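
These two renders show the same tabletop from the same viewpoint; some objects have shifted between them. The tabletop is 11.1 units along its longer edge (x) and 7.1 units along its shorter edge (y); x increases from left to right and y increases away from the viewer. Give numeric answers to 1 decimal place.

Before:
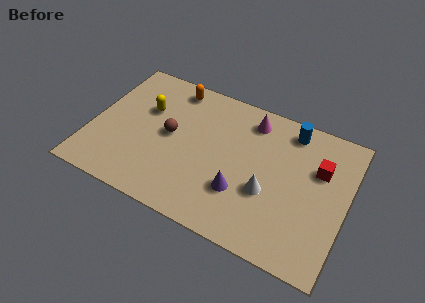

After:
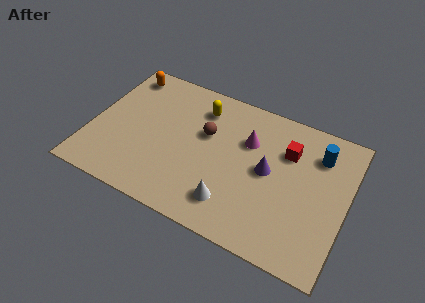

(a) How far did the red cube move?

1.4

The red cube moved from about (9.8, 4.7) to (8.4, 5.0), a distance of √(1.4² + 0.3²) ≈ 1.4.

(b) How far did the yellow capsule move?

2.5

From (2.2, 4.6) to (4.5, 5.6), the yellow capsule covered √(2.3² + 1.0²) ≈ 2.5 units.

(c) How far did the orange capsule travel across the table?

2.2

The orange capsule was near (3.2, 6.2) before and (1.0, 6.1) after, so it travelled √(2.2² + 0.1²) ≈ 2.2 units.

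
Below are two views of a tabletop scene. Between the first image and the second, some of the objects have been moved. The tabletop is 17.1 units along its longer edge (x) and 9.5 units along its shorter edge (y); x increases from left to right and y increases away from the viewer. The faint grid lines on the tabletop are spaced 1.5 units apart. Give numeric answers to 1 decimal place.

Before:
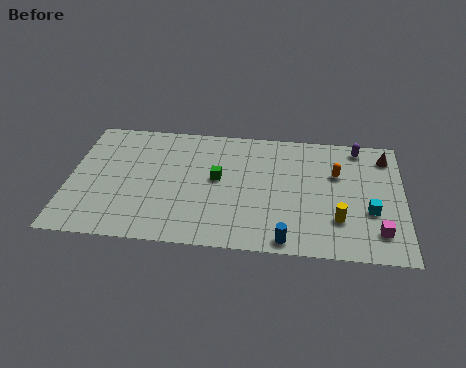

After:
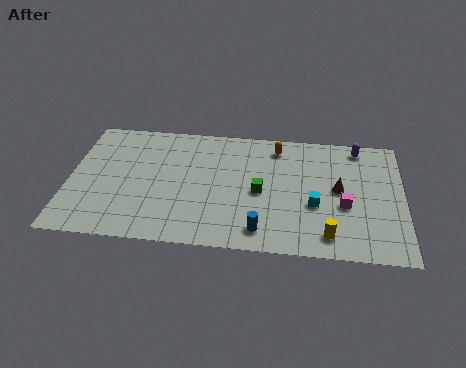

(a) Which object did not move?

the purple capsule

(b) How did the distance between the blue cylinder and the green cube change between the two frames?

-2.7

Before: roughly 5.6 units apart; after: 2.9. That's 2.7 units closer together.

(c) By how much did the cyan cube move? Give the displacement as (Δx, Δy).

(-2.8, 0.2)

The cyan cube was at about (15.4, 3.5) and moved to about (12.6, 3.7).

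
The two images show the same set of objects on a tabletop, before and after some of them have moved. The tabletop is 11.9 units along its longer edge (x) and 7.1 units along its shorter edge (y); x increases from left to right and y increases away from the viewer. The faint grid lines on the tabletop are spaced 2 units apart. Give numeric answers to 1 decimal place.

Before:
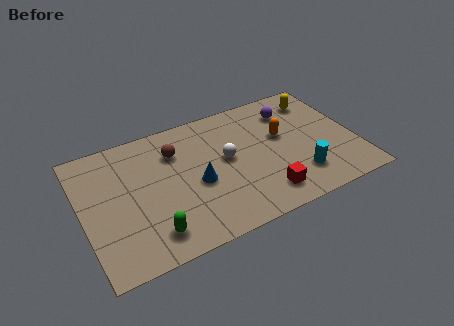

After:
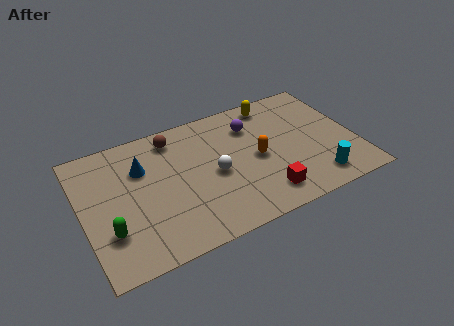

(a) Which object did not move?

the red cube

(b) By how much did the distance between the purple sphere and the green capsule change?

-0.6

The distance was about 7.9 in the first image and 7.3 in the second, so they moved 0.6 units closer together.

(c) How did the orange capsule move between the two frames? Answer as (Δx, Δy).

(-1.2, -0.8)

The orange capsule started near (8.8, 4.2) and ended near (7.6, 3.4).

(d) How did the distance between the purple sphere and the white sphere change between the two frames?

-0.7

They were about 3.5 units apart before and 2.8 after — 0.7 units closer together.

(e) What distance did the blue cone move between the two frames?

2.8

The blue cone moved from about (4.9, 3.1) to (2.7, 4.9), a distance of √(2.2² + 1.8²) ≈ 2.8.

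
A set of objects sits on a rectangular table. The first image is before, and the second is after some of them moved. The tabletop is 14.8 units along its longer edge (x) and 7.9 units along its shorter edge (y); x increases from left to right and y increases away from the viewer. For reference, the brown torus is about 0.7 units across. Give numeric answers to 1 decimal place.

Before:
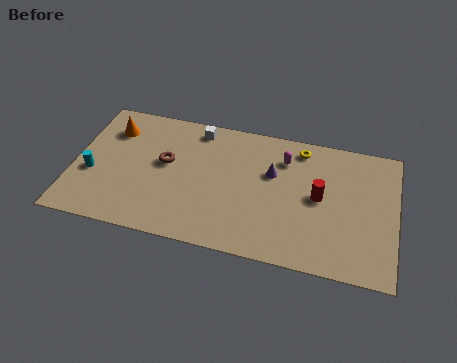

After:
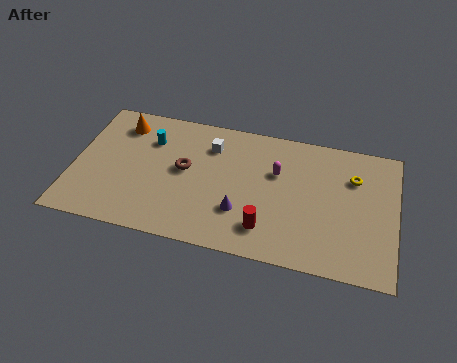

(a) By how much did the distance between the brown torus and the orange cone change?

+0.7

Before: roughly 3.0 units apart; after: 3.7. That's 0.7 units further apart.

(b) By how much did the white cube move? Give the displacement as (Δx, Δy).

(0.7, -0.9)

The white cube started near (5.5, 6.9) and ended near (6.2, 6.0).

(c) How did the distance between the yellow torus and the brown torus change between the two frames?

+1.3

The distance was about 6.5 in the first image and 7.8 in the second, so they moved 1.3 units further apart.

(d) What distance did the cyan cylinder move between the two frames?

3.6

From (0.9, 3.1) to (3.4, 5.7), the cyan cylinder covered √(2.5² + 2.6²) ≈ 3.6 units.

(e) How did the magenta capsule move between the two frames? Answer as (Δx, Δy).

(-0.3, -0.9)

The magenta capsule was at about (9.6, 6.0) and moved to about (9.3, 5.1).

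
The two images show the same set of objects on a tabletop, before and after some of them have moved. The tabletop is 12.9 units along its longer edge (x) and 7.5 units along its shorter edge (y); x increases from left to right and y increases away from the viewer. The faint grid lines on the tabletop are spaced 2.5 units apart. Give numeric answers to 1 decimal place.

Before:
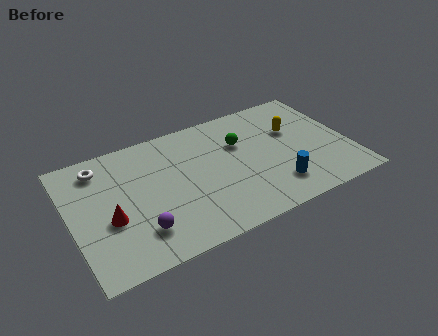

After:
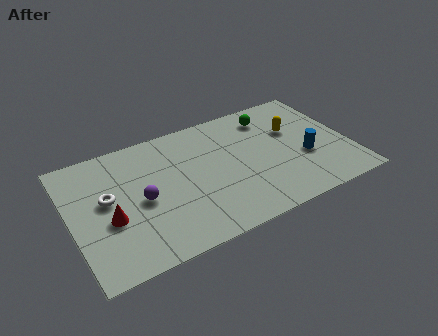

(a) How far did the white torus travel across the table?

2.0

The white torus moved from about (1.6, 6.2) to (1.7, 4.2), a distance of √(0.1² + 2.0²) ≈ 2.0.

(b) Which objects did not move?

the red cone and the yellow capsule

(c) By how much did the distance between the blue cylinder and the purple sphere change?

+1.3

They were about 6.3 units apart before and 7.6 after — 1.3 units further apart.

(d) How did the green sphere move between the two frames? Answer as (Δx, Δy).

(1.6, 1.1)

From the two frames, the green sphere sits at roughly (8.0, 5.0) before and (9.6, 6.1) after.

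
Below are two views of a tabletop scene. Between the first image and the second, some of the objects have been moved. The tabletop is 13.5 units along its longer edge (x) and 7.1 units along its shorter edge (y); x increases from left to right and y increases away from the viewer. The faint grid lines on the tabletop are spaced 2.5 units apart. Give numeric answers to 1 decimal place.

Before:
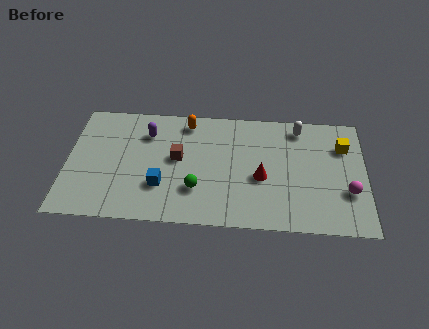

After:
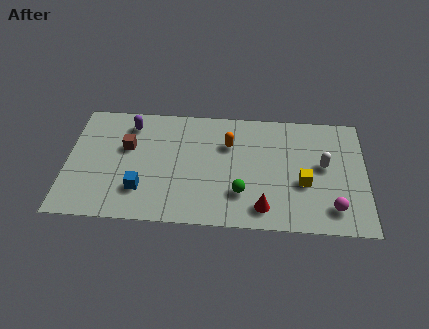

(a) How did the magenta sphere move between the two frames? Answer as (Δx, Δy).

(-0.7, -1.0)

From the two frames, the magenta sphere sits at roughly (12.7, 2.4) before and (12.0, 1.4) after.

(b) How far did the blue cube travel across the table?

0.9

From (4.3, 2.2) to (3.4, 1.9), the blue cube covered √(0.9² + 0.3²) ≈ 0.9 units.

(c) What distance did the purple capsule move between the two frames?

0.9

From (3.6, 5.3) to (2.8, 5.8), the purple capsule covered √(0.8² + 0.5²) ≈ 0.9 units.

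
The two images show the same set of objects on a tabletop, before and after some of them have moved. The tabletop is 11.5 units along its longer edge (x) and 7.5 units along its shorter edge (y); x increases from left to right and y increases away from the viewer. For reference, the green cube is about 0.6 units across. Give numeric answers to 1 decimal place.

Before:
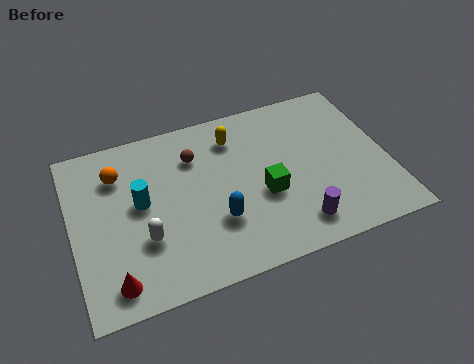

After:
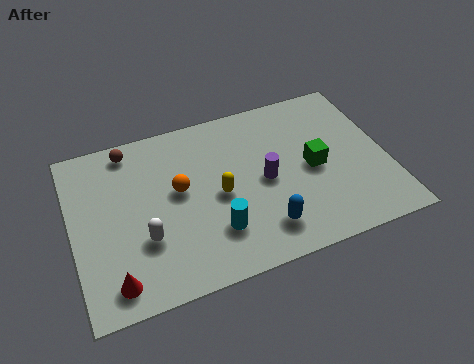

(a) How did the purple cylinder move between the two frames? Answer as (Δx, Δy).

(-0.9, 2.3)

The purple cylinder started near (7.9, 1.3) and ended near (7.0, 3.6).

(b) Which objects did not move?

the red cone and the white capsule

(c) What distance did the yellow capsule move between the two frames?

2.5

The yellow capsule moved from about (6.1, 5.9) to (5.3, 3.5), a distance of √(0.8² + 2.4²) ≈ 2.5.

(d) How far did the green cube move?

2.0

The green cube moved from about (6.9, 3.0) to (8.8, 3.6), a distance of √(1.9² + 0.6²) ≈ 2.0.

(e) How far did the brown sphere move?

2.5

The brown sphere moved from about (4.6, 5.5) to (2.3, 6.6), a distance of √(2.3² + 1.1²) ≈ 2.5.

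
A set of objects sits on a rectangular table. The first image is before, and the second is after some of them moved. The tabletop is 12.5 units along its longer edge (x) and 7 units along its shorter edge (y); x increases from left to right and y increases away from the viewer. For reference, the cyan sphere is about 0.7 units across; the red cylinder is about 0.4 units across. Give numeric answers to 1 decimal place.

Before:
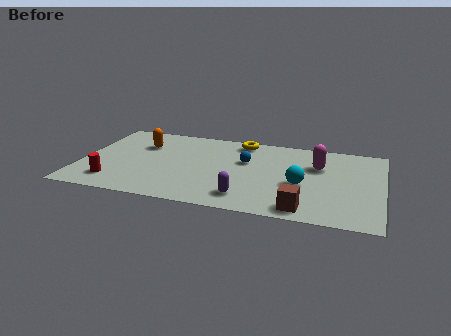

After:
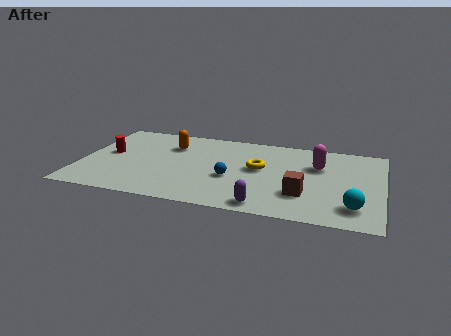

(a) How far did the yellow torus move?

2.4

The yellow torus was near (6.5, 6.1) before and (7.4, 3.9) after, so it travelled √(0.9² + 2.2²) ≈ 2.4 units.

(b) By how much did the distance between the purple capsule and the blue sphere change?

-0.6

They were about 3.1 units apart before and 2.5 after — 0.6 units closer together.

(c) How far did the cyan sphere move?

2.6

The cyan sphere was near (9.2, 2.9) before and (11.4, 1.5) after, so it travelled √(2.2² + 1.4²) ≈ 2.6 units.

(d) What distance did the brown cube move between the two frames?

1.2

The brown cube was near (9.4, 0.9) before and (9.3, 2.1) after, so it travelled √(0.1² + 1.2²) ≈ 1.2 units.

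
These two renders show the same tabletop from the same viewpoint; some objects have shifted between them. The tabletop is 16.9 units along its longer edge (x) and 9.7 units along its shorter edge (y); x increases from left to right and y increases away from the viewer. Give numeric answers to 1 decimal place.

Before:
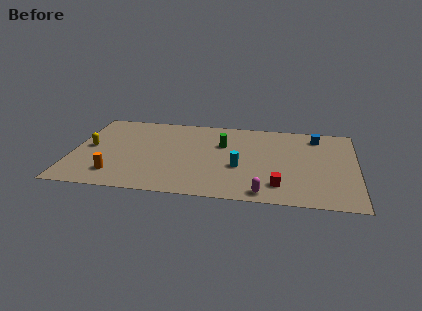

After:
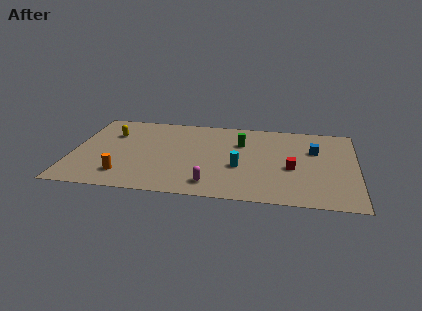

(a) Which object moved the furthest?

the magenta capsule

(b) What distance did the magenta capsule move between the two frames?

3.2

From (11.5, 1.0) to (8.4, 1.6), the magenta capsule covered √(3.1² + 0.6²) ≈ 3.2 units.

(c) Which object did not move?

the cyan cylinder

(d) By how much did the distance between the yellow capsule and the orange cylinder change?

+1.5

The distance was about 3.4 in the first image and 4.9 in the second, so they moved 1.5 units further apart.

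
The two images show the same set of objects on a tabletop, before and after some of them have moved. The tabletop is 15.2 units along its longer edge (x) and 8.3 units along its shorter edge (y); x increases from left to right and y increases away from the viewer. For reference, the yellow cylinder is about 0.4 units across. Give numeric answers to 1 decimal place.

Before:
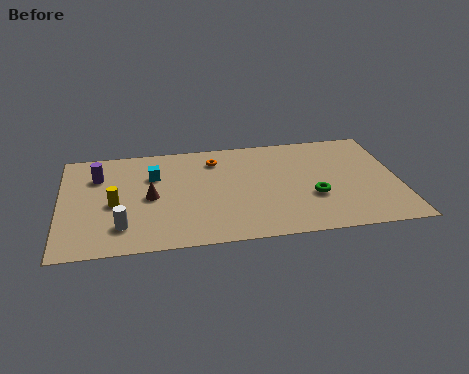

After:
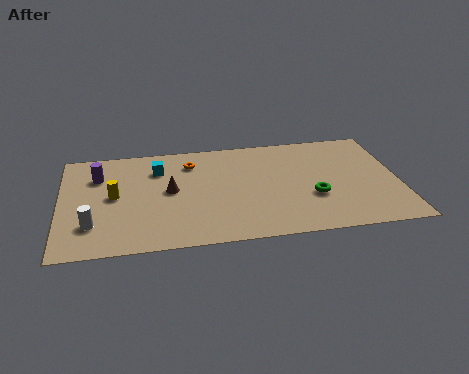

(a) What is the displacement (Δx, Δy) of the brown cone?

(0.9, 0.4)

The brown cone was at about (4.0, 4.0) and moved to about (4.9, 4.4).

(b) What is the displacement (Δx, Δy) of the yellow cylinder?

(0.0, 0.6)

From the two frames, the yellow cylinder sits at roughly (2.4, 3.7) before and (2.4, 4.3) after.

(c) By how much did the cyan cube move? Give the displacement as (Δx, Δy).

(0.2, 0.5)

The cyan cube started near (4.2, 5.7) and ended near (4.4, 6.2).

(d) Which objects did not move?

the green torus and the purple cylinder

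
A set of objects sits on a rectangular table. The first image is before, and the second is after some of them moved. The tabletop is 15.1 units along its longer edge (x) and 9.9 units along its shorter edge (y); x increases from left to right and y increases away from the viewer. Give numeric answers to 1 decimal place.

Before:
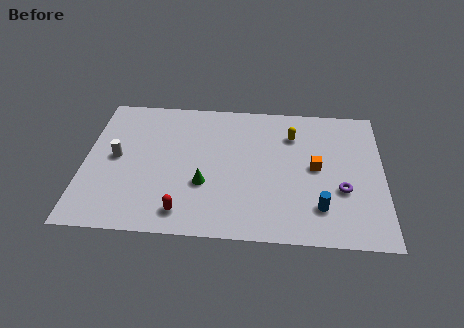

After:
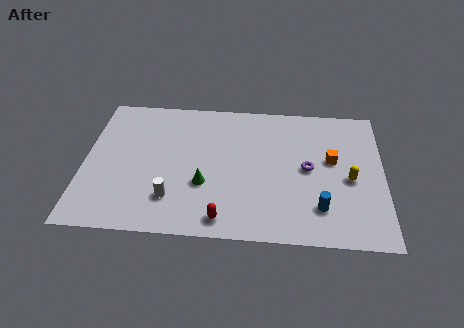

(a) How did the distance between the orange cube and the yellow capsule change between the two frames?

-1.0

They were about 2.6 units apart before and 1.6 after — 1.0 units closer together.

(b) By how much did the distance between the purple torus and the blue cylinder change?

+1.1

They were about 1.7 units apart before and 2.8 after — 1.1 units further apart.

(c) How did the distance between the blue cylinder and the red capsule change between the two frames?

-1.9

The distance was about 6.8 in the first image and 4.9 in the second, so they moved 1.9 units closer together.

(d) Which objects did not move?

the blue cylinder and the green cone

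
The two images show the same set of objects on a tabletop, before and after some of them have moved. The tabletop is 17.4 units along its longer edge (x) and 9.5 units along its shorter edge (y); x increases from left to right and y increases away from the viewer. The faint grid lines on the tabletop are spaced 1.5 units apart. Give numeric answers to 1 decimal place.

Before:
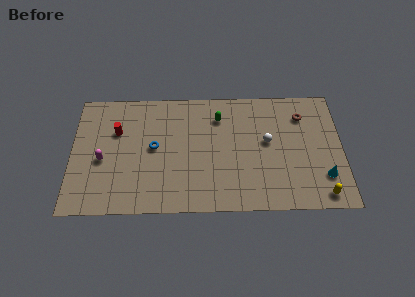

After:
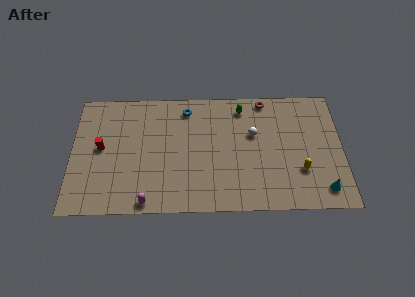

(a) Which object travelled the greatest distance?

the magenta capsule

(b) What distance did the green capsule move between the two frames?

1.7

From (9.5, 7.3) to (11.0, 8.0), the green capsule covered √(1.5² + 0.7²) ≈ 1.7 units.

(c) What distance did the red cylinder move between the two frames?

1.6

From (2.9, 6.3) to (1.9, 5.0), the red cylinder covered √(1.0² + 1.3²) ≈ 1.6 units.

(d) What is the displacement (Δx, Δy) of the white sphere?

(-0.9, 0.6)

From the two frames, the white sphere sits at roughly (12.6, 5.3) before and (11.7, 5.9) after.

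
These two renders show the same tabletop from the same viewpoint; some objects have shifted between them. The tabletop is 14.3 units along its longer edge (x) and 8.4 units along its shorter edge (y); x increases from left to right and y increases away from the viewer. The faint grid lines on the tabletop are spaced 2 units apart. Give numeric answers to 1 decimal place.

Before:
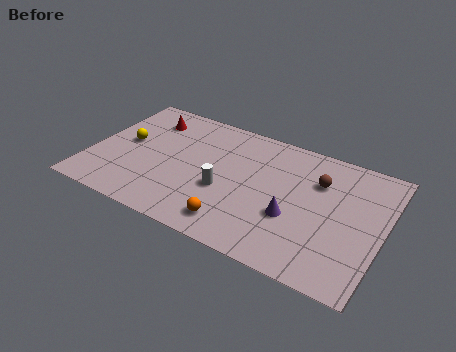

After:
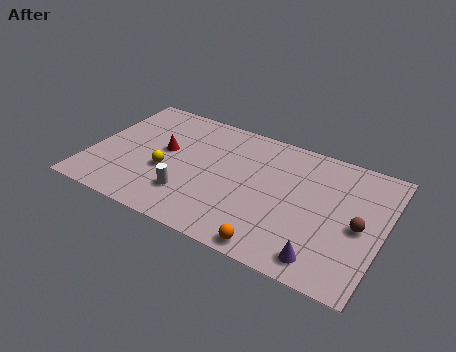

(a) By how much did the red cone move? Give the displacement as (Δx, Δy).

(1.1, -1.9)

From the two frames, the red cone sits at roughly (2.4, 6.6) before and (3.5, 4.7) after.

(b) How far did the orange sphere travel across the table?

2.1

The orange sphere moved from about (7.5, 1.4) to (9.5, 0.8), a distance of √(2.0² + 0.6²) ≈ 2.1.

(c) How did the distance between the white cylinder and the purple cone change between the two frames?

+3.4

The distance was about 3.4 in the first image and 6.8 in the second, so they moved 3.4 units further apart.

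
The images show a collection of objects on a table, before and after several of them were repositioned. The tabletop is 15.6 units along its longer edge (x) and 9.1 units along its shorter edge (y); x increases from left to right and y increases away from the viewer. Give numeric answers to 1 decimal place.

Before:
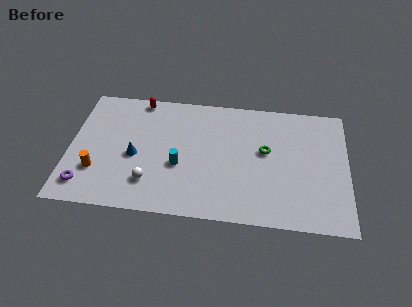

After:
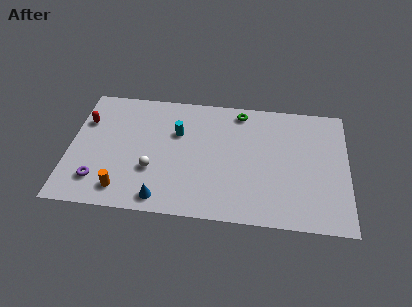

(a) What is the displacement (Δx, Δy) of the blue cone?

(1.6, -2.9)

The blue cone was at about (3.7, 4.0) and moved to about (5.3, 1.1).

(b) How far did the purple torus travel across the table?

0.8

The purple torus moved from about (1.0, 1.6) to (1.7, 2.0), a distance of √(0.7² + 0.4²) ≈ 0.8.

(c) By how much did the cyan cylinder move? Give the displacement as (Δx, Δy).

(-0.2, 2.4)

From the two frames, the cyan cylinder sits at roughly (6.2, 3.6) before and (6.0, 6.0) after.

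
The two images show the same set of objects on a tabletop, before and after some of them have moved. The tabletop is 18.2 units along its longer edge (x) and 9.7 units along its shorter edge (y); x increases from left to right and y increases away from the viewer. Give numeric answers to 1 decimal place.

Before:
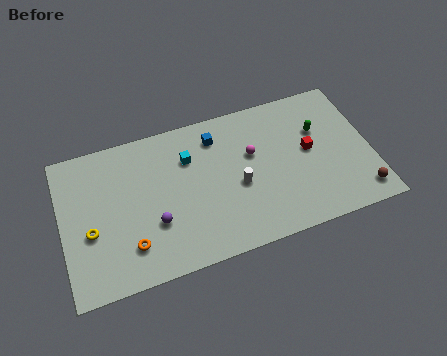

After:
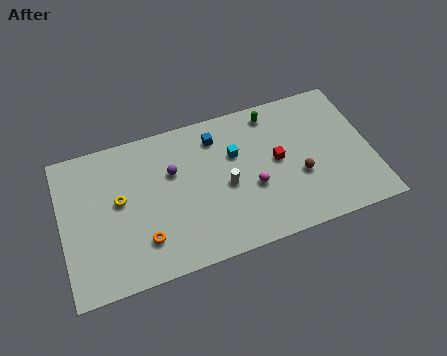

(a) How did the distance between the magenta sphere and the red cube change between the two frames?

-1.3

They were about 3.4 units apart before and 2.1 after — 1.3 units closer together.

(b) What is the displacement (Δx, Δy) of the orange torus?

(0.8, 0.1)

The orange torus was at about (3.8, 2.3) and moved to about (4.6, 2.4).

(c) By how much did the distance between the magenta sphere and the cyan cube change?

-1.2

The distance was about 3.8 in the first image and 2.6 in the second, so they moved 1.2 units closer together.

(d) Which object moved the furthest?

the brown sphere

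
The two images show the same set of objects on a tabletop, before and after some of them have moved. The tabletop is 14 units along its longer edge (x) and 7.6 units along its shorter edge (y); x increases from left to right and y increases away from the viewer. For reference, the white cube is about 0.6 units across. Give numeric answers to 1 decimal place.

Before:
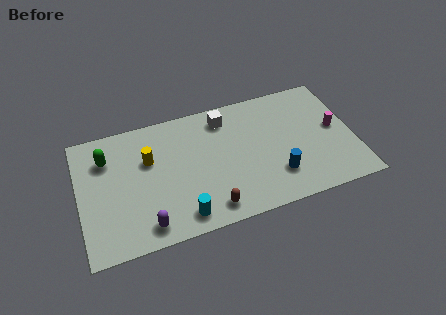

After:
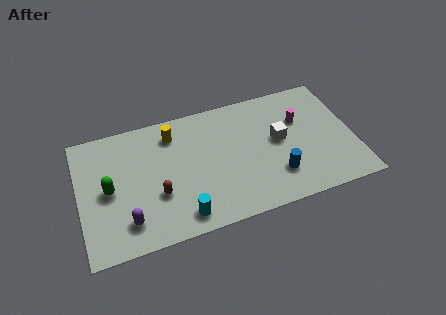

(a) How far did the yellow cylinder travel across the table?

1.8

The yellow cylinder was near (3.6, 4.9) before and (4.9, 6.1) after, so it travelled √(1.3² + 1.2²) ≈ 1.8 units.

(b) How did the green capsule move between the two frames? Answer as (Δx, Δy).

(0.0, -1.9)

The green capsule was at about (1.5, 5.6) and moved to about (1.5, 3.7).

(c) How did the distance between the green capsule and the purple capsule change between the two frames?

-2.6

Before: roughly 4.8 units apart; after: 2.2. That's 2.6 units closer together.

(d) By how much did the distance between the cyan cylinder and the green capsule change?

-1.3

They were about 5.7 units apart before and 4.4 after — 1.3 units closer together.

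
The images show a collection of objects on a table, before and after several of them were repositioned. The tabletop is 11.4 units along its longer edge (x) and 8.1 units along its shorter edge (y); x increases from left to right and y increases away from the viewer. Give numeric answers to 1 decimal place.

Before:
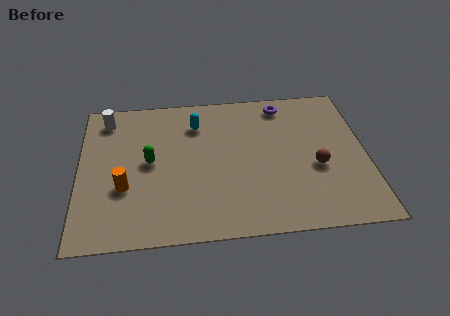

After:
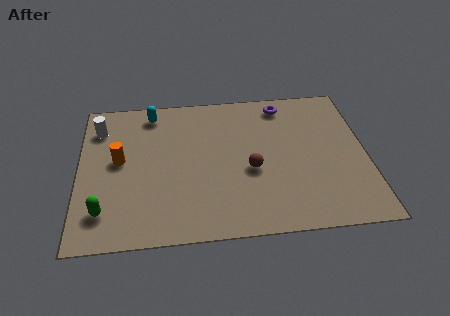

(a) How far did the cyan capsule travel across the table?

2.0

The cyan capsule moved from about (4.7, 6.2) to (2.9, 7.0), a distance of √(1.8² + 0.8²) ≈ 2.0.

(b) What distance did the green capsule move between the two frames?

3.1

The green capsule moved from about (2.8, 4.2) to (1.0, 1.7), a distance of √(1.8² + 2.5²) ≈ 3.1.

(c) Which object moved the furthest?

the green capsule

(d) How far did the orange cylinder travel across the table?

1.5

The orange cylinder was near (1.8, 2.9) before and (1.6, 4.4) after, so it travelled √(0.2² + 1.5²) ≈ 1.5 units.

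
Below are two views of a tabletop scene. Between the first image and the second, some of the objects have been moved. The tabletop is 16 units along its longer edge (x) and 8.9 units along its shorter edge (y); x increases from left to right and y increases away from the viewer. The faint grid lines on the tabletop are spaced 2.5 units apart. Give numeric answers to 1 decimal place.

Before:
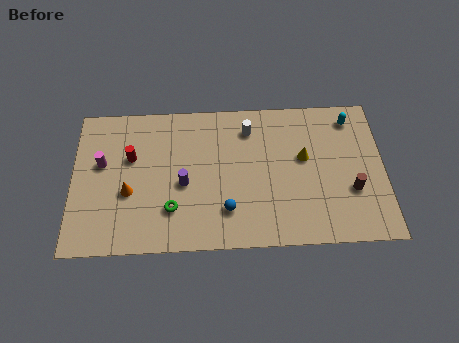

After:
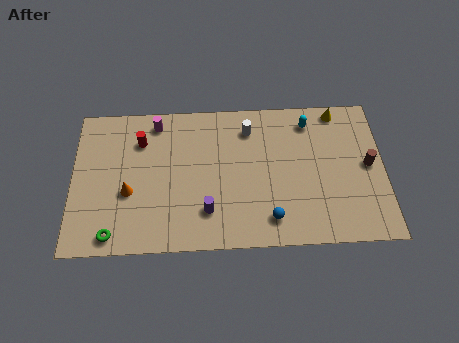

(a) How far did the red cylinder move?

1.1

From (3.0, 5.6) to (3.5, 6.6), the red cylinder covered √(0.5² + 1.0²) ≈ 1.1 units.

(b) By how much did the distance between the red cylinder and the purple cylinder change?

+2.4

The distance was about 3.2 in the first image and 5.6 in the second, so they moved 2.4 units further apart.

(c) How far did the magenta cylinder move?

3.7

From (1.5, 5.3) to (4.3, 7.7), the magenta cylinder covered √(2.8² + 2.4²) ≈ 3.7 units.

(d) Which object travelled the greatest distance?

the magenta cylinder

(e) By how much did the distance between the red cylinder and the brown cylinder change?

+0.3

They were about 11.6 units apart before and 11.9 after — 0.3 units further apart.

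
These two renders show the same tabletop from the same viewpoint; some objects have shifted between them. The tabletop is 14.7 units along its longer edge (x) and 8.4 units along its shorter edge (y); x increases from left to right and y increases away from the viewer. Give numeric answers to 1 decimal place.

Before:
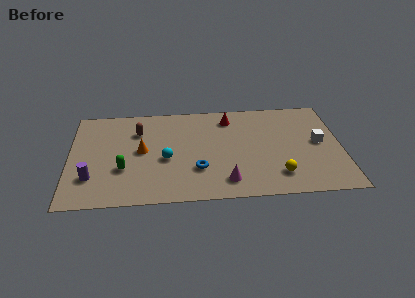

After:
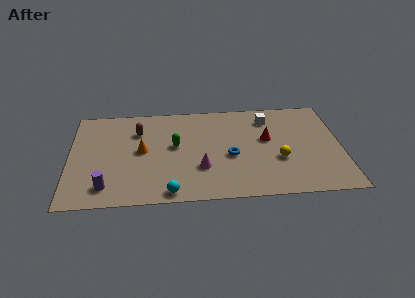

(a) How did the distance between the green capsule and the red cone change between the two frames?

-2.0

They were about 7.0 units apart before and 5.0 after — 2.0 units closer together.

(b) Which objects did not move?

the brown capsule and the orange cone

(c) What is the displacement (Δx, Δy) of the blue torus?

(1.8, 1.0)

From the two frames, the blue torus sits at roughly (6.9, 2.6) before and (8.7, 3.6) after.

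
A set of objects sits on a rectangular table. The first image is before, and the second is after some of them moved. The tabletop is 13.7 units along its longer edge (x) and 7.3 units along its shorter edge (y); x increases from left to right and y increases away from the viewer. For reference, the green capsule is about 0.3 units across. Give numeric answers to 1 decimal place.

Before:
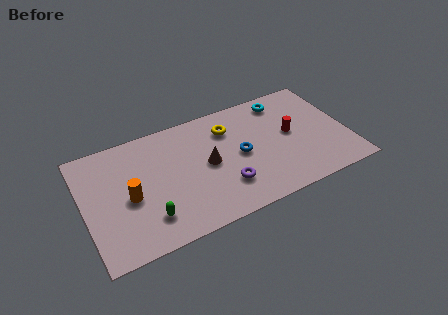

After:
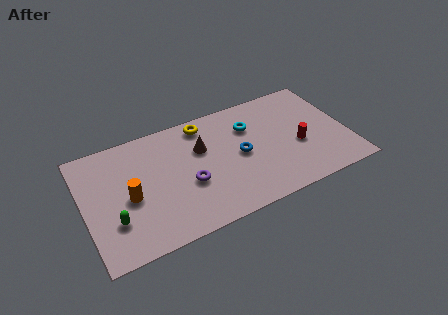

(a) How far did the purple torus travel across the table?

2.0

From (7.1, 2.0) to (5.3, 2.9), the purple torus covered √(1.8² + 0.9²) ≈ 2.0 units.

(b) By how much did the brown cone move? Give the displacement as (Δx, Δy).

(-0.2, 1.1)

The brown cone was at about (6.4, 3.7) and moved to about (6.2, 4.8).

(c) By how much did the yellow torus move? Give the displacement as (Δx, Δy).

(-1.2, 0.8)

The yellow torus started near (7.7, 5.5) and ended near (6.5, 6.3).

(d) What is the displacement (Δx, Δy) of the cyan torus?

(-1.9, -1.0)

From the two frames, the cyan torus sits at roughly (10.7, 6.2) before and (8.8, 5.2) after.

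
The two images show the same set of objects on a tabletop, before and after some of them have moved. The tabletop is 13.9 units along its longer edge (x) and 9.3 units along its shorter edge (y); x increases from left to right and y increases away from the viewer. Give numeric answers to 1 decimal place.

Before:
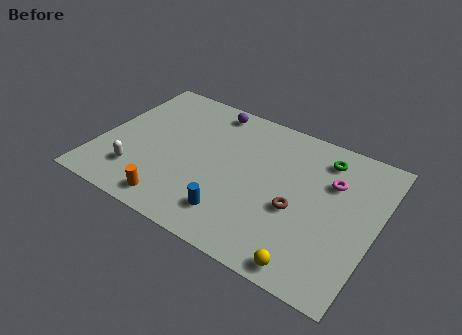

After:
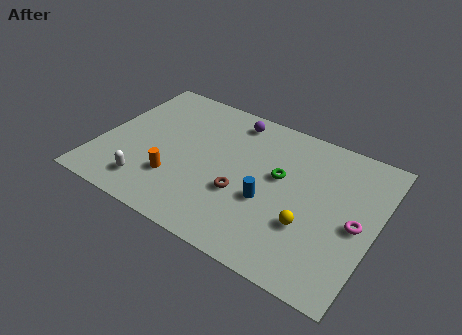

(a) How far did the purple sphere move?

1.2

The purple sphere moved from about (5.0, 8.2) to (6.2, 8.0), a distance of √(1.2² + 0.2²) ≈ 1.2.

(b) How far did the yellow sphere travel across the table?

2.2

The yellow sphere moved from about (11.2, 0.9) to (10.8, 3.1), a distance of √(0.4² + 2.2²) ≈ 2.2.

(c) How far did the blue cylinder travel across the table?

2.3

The blue cylinder moved from about (7.2, 1.9) to (8.7, 3.6), a distance of √(1.5² + 1.7²) ≈ 2.3.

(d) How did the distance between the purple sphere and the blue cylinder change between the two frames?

-1.6

They were about 6.7 units apart before and 5.1 after — 1.6 units closer together.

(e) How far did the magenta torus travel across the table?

2.5

From (11.5, 6.3) to (13.0, 4.3), the magenta torus covered √(1.5² + 2.0²) ≈ 2.5 units.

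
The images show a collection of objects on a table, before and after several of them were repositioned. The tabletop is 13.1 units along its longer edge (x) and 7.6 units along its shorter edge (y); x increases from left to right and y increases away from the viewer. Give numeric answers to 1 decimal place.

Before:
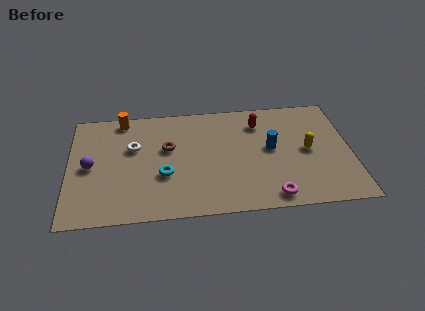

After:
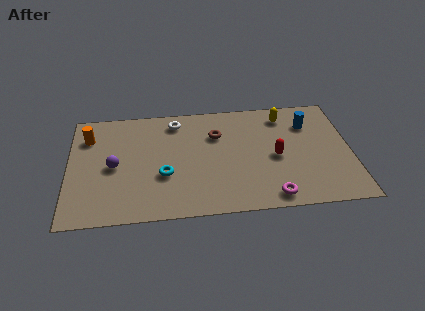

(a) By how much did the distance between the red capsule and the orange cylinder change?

+2.5

They were about 6.5 units apart before and 9.0 after — 2.5 units further apart.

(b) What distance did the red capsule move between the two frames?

2.5

The red capsule moved from about (8.9, 5.9) to (9.6, 3.5), a distance of √(0.7² + 2.4²) ≈ 2.5.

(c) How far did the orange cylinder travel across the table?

1.9

From (2.5, 6.8) to (0.9, 5.7), the orange cylinder covered √(1.6² + 1.1²) ≈ 1.9 units.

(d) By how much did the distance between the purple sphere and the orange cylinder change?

-1.0

They were about 3.4 units apart before and 2.4 after — 1.0 units closer together.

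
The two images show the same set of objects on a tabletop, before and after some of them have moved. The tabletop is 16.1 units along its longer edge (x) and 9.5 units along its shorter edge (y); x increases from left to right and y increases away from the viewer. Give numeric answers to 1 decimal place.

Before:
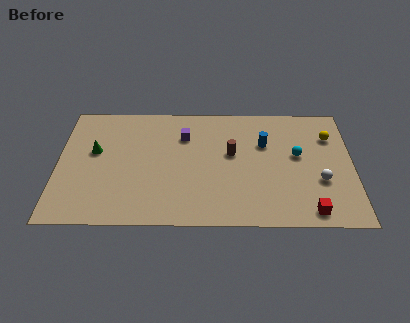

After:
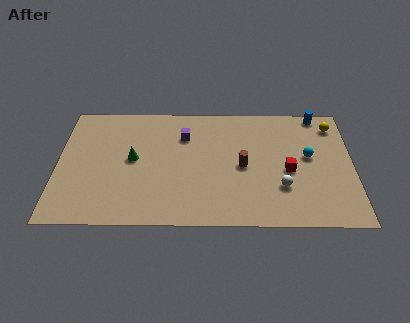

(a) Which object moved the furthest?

the blue cylinder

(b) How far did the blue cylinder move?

3.8

The blue cylinder moved from about (11.3, 6.3) to (14.3, 8.7), a distance of √(3.0² + 2.4²) ≈ 3.8.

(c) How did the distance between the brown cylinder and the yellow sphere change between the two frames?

+0.4

The distance was about 5.6 in the first image and 6.0 in the second, so they moved 0.4 units further apart.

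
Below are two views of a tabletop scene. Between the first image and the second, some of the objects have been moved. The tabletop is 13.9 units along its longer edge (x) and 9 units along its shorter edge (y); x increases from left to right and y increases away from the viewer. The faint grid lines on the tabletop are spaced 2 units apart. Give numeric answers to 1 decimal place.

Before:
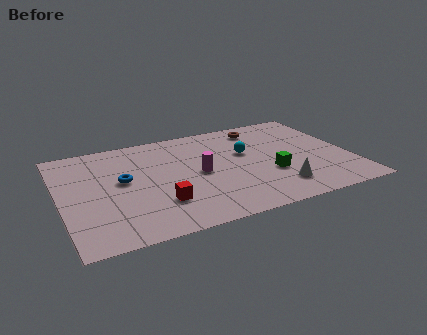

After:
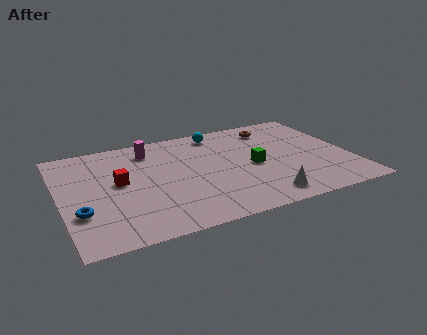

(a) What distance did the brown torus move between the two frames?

0.6

The brown torus was near (10.0, 7.6) before and (10.6, 7.4) after, so it travelled √(0.6² + 0.2²) ≈ 0.6 units.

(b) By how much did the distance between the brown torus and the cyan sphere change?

+0.4

The distance was about 2.3 in the first image and 2.7 in the second, so they moved 0.4 units further apart.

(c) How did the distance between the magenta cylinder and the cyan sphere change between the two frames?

+0.8

They were about 2.6 units apart before and 3.4 after — 0.8 units further apart.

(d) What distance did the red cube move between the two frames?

2.9

From (4.5, 2.5) to (2.8, 4.9), the red cube covered √(1.7² + 2.4²) ≈ 2.9 units.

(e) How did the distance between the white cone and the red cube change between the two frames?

+1.8

They were about 5.6 units apart before and 7.4 after — 1.8 units further apart.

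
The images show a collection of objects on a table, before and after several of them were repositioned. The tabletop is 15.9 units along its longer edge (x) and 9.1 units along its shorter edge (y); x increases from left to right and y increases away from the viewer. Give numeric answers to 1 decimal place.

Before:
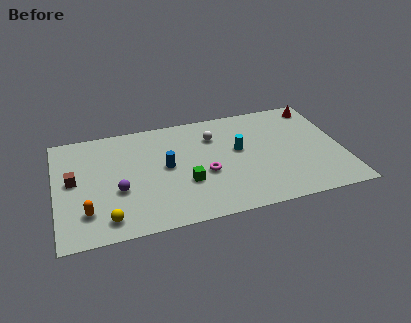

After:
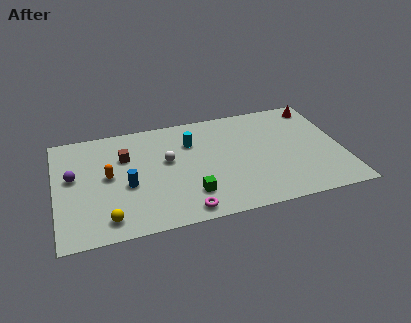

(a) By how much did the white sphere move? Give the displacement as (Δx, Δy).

(-2.7, -1.4)

The white sphere was at about (8.9, 6.7) and moved to about (6.2, 5.3).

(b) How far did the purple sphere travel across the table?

2.9

The purple sphere was near (3.4, 3.5) before and (1.0, 5.2) after, so it travelled √(2.4² + 1.7²) ≈ 2.9 units.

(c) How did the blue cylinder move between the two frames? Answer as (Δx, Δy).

(-2.2, -1.0)

The blue cylinder started near (6.1, 4.8) and ended near (3.9, 3.8).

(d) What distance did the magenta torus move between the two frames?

3.0

The magenta torus moved from about (8.2, 3.7) to (6.9, 1.0), a distance of √(1.3² + 2.7²) ≈ 3.0.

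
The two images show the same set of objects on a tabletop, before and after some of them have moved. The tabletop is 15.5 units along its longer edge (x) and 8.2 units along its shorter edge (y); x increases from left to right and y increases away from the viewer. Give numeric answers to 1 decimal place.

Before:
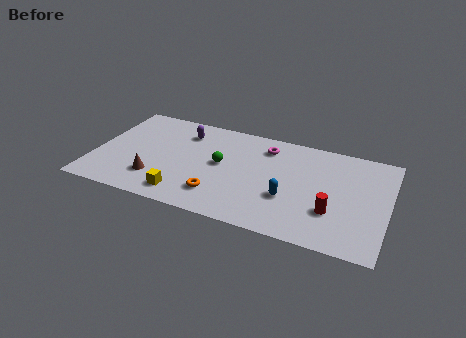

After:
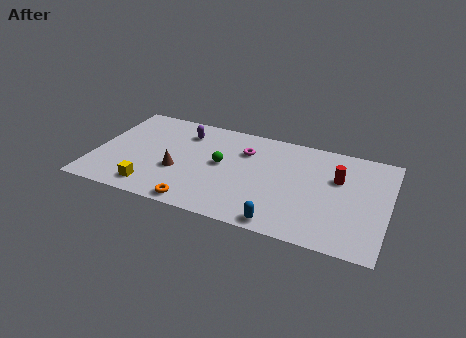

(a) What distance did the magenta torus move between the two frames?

1.3

From (8.9, 6.6) to (7.8, 5.9), the magenta torus covered √(1.1² + 0.7²) ≈ 1.3 units.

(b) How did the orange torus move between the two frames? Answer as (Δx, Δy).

(-1.0, -1.1)

The orange torus was at about (6.8, 1.9) and moved to about (5.8, 0.8).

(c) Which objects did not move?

the green sphere and the purple capsule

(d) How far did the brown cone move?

1.5

From (3.4, 2.1) to (4.5, 3.1), the brown cone covered √(1.1² + 1.0²) ≈ 1.5 units.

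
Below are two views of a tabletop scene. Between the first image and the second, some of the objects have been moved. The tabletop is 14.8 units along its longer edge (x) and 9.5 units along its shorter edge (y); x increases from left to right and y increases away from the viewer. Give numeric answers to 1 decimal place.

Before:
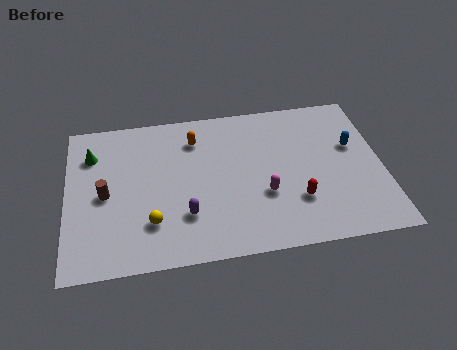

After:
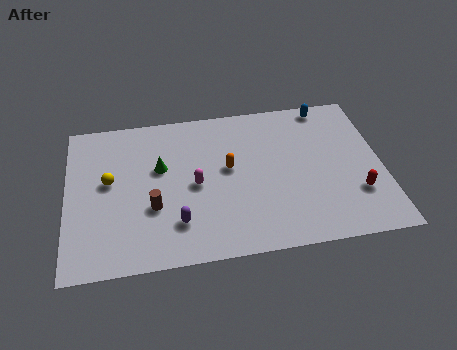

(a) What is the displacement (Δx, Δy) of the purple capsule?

(-0.4, -0.4)

The purple capsule started near (5.5, 2.7) and ended near (5.1, 2.3).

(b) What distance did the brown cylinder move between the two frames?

2.5

From (1.8, 4.5) to (4.0, 3.4), the brown cylinder covered √(2.2² + 1.1²) ≈ 2.5 units.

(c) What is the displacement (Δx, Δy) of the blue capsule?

(-1.1, 2.8)

The blue capsule was at about (13.5, 5.8) and moved to about (12.4, 8.6).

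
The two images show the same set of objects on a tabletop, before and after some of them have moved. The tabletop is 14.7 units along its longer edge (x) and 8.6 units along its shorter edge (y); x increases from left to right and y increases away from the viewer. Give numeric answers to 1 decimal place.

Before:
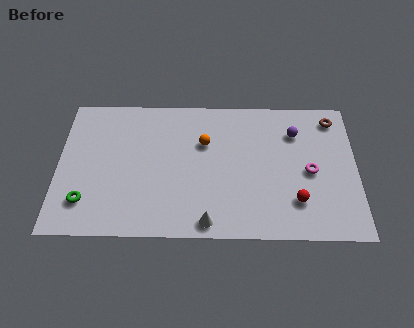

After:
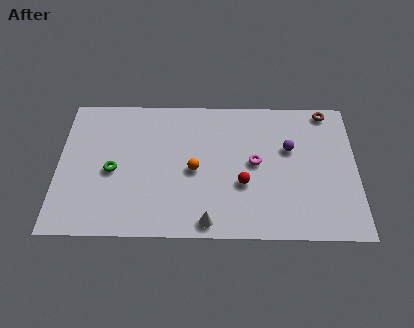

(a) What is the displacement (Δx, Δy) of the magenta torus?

(-2.7, 0.5)

The magenta torus was at about (12.4, 4.0) and moved to about (9.7, 4.5).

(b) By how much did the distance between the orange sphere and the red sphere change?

-3.2

Before: roughly 5.7 units apart; after: 2.5. That's 3.2 units closer together.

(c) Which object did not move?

the white cone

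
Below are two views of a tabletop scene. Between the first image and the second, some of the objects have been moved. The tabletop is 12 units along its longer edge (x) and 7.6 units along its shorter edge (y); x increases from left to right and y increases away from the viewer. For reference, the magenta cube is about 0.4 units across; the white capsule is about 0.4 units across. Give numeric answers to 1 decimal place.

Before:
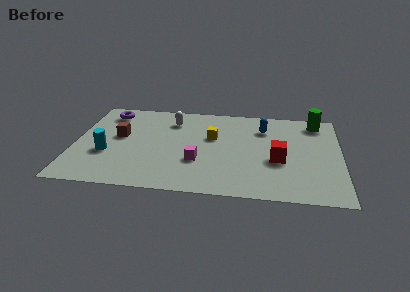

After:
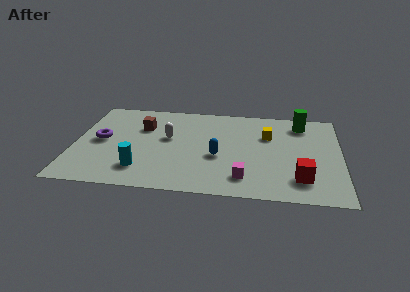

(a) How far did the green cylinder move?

0.7

The green cylinder moved from about (10.9, 6.5) to (10.2, 6.3), a distance of √(0.7² + 0.2²) ≈ 0.7.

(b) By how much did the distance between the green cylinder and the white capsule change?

-0.3

The distance was about 6.6 in the first image and 6.3 in the second, so they moved 0.3 units closer together.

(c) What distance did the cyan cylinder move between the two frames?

1.9

The cyan cylinder moved from about (1.5, 2.8) to (3.1, 1.7), a distance of √(1.6² + 1.1²) ≈ 1.9.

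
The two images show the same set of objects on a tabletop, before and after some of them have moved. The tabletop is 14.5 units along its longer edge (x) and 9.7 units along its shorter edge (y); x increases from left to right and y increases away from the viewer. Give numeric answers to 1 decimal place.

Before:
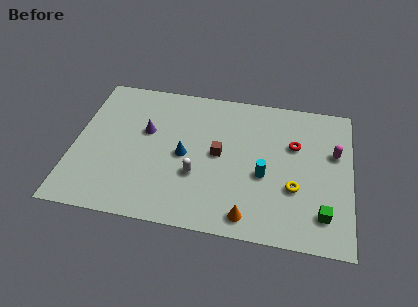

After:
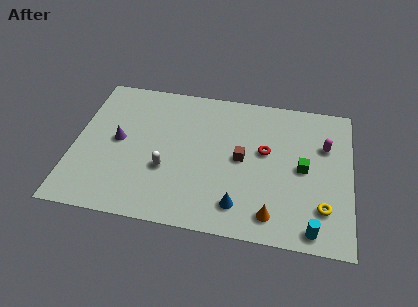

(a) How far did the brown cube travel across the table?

1.2

The brown cube moved from about (7.6, 5.0) to (8.8, 4.9), a distance of √(1.2² + 0.1²) ≈ 1.2.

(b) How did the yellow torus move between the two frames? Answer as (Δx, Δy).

(1.5, -1.0)

From the two frames, the yellow torus sits at roughly (11.6, 3.4) before and (13.1, 2.4) after.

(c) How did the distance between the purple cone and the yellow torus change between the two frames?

+2.8

They were about 8.3 units apart before and 11.1 after — 2.8 units further apart.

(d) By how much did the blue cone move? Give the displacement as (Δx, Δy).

(3.0, -2.8)

From the two frames, the blue cone sits at roughly (5.8, 4.6) before and (8.8, 1.8) after.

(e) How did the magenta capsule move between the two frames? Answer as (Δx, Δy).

(-0.5, 0.4)

From the two frames, the magenta capsule sits at roughly (13.6, 6.1) before and (13.1, 6.5) after.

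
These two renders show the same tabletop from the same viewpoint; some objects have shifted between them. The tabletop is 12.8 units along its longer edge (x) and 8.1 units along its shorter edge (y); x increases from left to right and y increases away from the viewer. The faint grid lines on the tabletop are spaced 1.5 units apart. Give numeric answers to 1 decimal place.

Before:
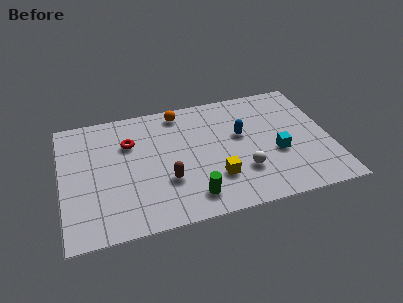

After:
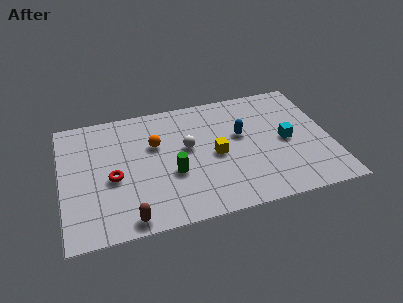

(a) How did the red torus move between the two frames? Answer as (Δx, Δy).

(-0.9, -2.1)

From the two frames, the red torus sits at roughly (3.3, 5.6) before and (2.4, 3.5) after.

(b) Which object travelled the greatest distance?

the white sphere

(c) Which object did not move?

the blue capsule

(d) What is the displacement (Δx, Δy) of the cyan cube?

(0.5, 0.7)

From the two frames, the cyan cube sits at roughly (10.2, 3.2) before and (10.7, 3.9) after.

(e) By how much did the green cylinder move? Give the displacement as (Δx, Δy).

(-0.8, 1.7)

From the two frames, the green cylinder sits at roughly (6.0, 1.4) before and (5.2, 3.1) after.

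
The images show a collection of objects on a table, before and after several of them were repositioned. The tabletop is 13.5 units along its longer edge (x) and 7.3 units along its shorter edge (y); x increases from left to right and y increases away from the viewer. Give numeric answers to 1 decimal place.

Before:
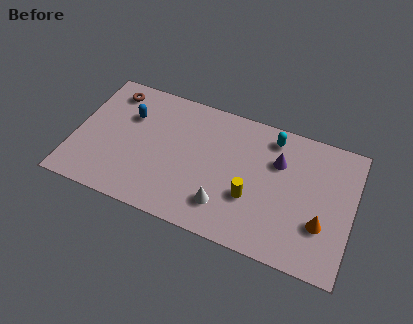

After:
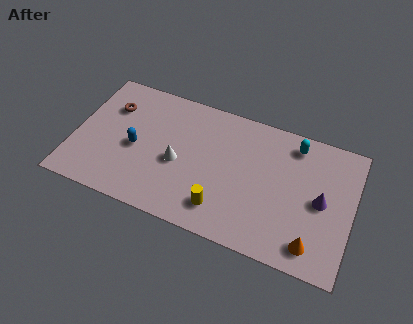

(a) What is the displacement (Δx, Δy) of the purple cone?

(2.2, -1.4)

The purple cone was at about (9.8, 5.0) and moved to about (12.0, 3.6).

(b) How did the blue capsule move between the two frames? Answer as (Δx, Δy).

(0.5, -1.7)

From the two frames, the blue capsule sits at roughly (2.5, 5.0) before and (3.0, 3.3) after.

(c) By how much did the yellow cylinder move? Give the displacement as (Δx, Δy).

(-1.3, -1.1)

From the two frames, the yellow cylinder sits at roughly (8.7, 2.6) before and (7.4, 1.5) after.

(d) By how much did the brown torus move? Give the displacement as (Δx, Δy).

(0.1, -0.9)

From the two frames, the brown torus sits at roughly (1.5, 6.1) before and (1.6, 5.2) after.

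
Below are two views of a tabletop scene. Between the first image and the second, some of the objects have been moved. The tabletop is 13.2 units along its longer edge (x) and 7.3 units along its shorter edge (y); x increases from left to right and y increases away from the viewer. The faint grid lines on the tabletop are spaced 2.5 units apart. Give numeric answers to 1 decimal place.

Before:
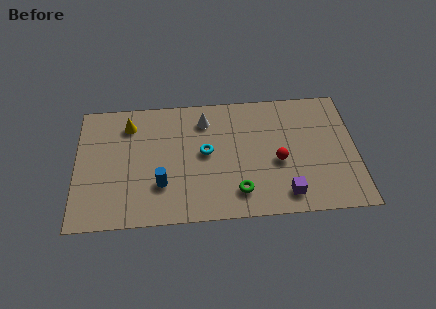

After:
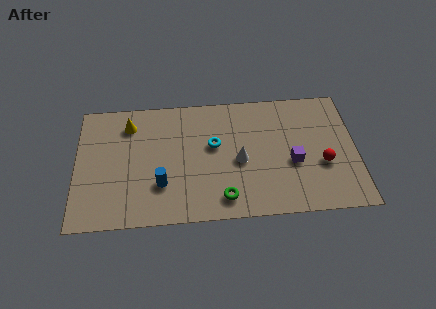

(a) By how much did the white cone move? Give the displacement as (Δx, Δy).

(1.6, -2.5)

From the two frames, the white cone sits at roughly (6.1, 5.8) before and (7.7, 3.3) after.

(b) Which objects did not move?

the blue cylinder and the yellow cone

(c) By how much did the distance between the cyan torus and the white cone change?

-0.3

They were about 1.9 units apart before and 1.6 after — 0.3 units closer together.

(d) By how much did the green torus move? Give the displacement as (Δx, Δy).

(-0.7, -0.3)

The green torus started near (7.6, 1.5) and ended near (6.9, 1.2).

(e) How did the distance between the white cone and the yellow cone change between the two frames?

+2.2

They were about 3.6 units apart before and 5.8 after — 2.2 units further apart.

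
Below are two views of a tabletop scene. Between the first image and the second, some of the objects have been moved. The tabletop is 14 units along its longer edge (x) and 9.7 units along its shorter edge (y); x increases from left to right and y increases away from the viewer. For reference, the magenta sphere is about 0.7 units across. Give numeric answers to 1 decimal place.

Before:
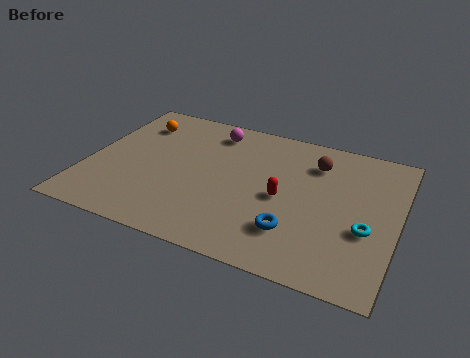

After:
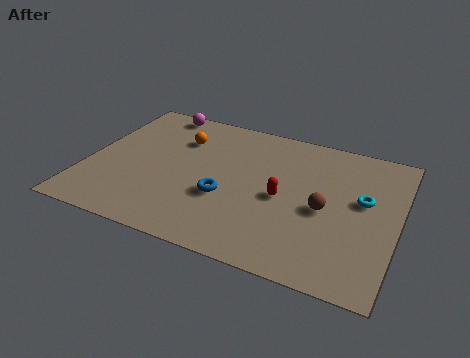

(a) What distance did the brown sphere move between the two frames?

3.1

The brown sphere was near (10.1, 7.4) before and (10.8, 4.4) after, so it travelled √(0.7² + 3.0²) ≈ 3.1 units.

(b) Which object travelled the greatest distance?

the blue torus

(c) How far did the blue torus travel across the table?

3.4

The blue torus was near (9.6, 2.5) before and (6.4, 3.6) after, so it travelled √(3.2² + 1.1²) ≈ 3.4 units.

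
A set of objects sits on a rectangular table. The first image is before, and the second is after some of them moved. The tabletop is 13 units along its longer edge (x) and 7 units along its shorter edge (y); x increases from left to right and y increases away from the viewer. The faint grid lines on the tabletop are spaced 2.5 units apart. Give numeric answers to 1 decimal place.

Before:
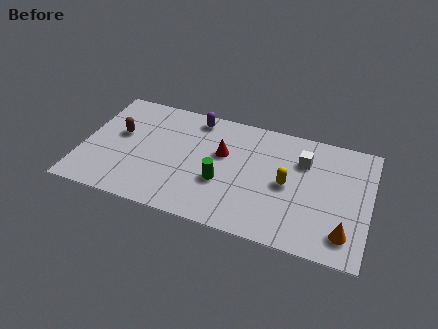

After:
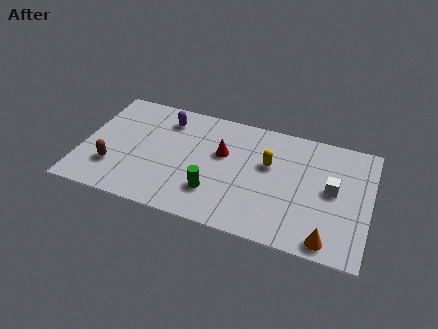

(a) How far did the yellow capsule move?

1.3

The yellow capsule was near (9.3, 3.4) before and (8.4, 4.3) after, so it travelled √(0.9² + 0.9²) ≈ 1.3 units.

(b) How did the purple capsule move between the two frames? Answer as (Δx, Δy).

(-1.3, -0.5)

From the two frames, the purple capsule sits at roughly (4.9, 6.1) before and (3.6, 5.6) after.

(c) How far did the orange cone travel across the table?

0.9

The orange cone was near (12.0, 1.4) before and (11.3, 0.8) after, so it travelled √(0.7² + 0.6²) ≈ 0.9 units.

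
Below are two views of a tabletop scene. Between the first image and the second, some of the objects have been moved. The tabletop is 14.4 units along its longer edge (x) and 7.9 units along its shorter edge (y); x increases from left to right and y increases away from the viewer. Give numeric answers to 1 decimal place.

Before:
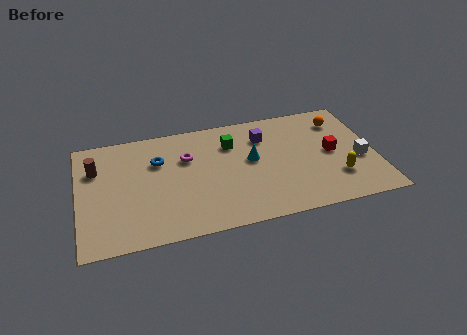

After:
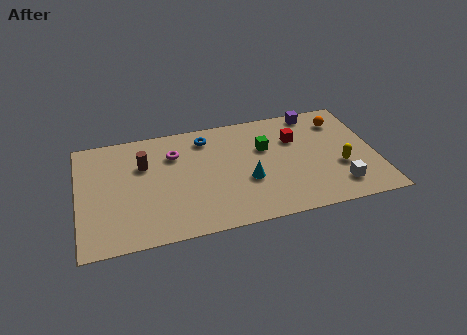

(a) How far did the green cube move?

1.7

The green cube was near (7.5, 5.8) before and (9.1, 5.1) after, so it travelled √(1.6² + 0.7²) ≈ 1.7 units.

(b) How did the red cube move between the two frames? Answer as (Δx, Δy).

(-1.7, 1.4)

From the two frames, the red cube sits at roughly (12.3, 4.0) before and (10.6, 5.4) after.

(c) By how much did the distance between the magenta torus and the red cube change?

-1.2

They were about 7.1 units apart before and 5.9 after — 1.2 units closer together.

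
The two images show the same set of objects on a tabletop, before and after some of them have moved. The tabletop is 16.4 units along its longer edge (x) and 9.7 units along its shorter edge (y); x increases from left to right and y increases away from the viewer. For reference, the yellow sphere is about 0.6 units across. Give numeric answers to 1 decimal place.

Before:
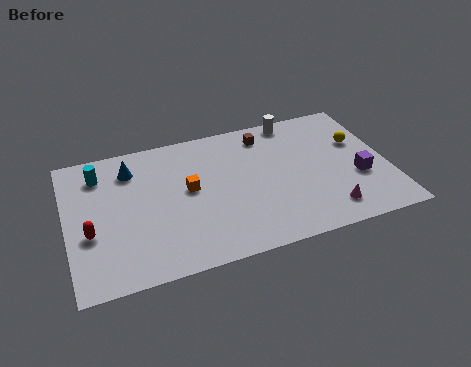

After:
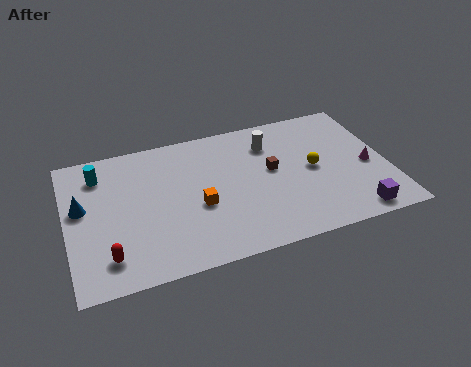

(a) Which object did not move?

the cyan cylinder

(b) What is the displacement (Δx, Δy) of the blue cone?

(-2.6, -2.0)

The blue cone was at about (3.4, 7.6) and moved to about (0.8, 5.6).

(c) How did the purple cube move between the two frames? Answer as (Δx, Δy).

(-0.5, -2.5)

The purple cube started near (14.8, 3.6) and ended near (14.3, 1.1).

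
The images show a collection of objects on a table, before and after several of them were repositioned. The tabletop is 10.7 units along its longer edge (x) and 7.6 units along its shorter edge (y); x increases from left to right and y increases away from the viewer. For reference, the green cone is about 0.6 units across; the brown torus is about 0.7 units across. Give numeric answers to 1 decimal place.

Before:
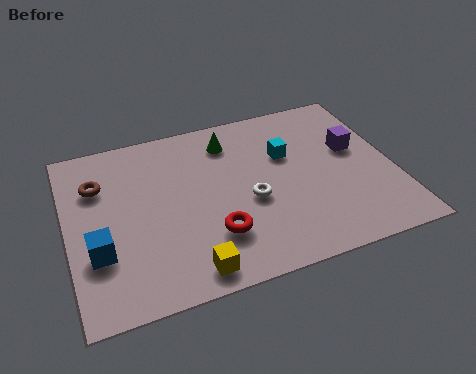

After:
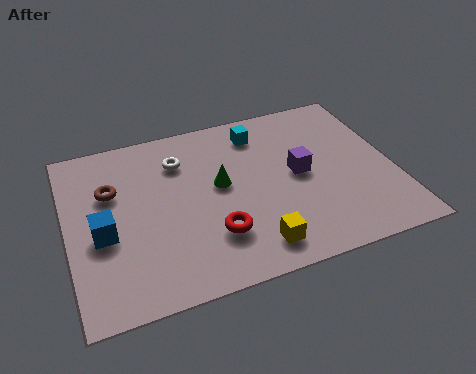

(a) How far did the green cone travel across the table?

2.0

From (5.5, 6.1) to (5.0, 4.2), the green cone covered √(0.5² + 1.9²) ≈ 2.0 units.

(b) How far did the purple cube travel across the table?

2.0

From (9.5, 4.5) to (7.6, 3.9), the purple cube covered √(1.9² + 0.6²) ≈ 2.0 units.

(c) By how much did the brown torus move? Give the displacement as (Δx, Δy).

(0.4, -0.4)

The brown torus was at about (1.1, 5.4) and moved to about (1.5, 5.0).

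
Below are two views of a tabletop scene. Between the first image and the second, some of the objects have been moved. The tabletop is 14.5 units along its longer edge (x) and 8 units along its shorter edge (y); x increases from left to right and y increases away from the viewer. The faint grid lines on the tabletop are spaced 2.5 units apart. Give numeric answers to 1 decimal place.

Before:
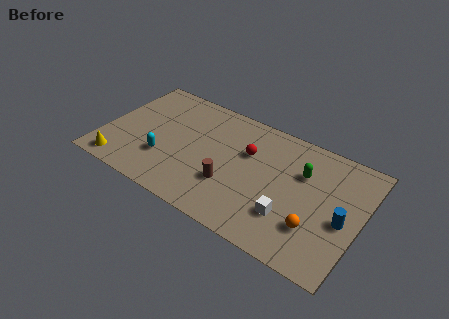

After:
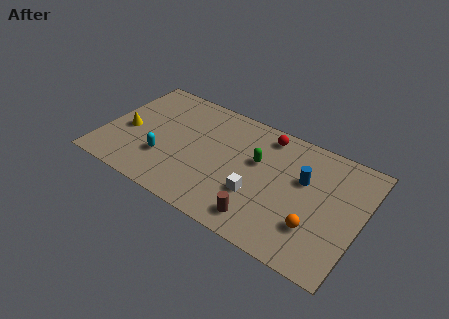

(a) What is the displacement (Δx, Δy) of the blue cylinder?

(-2.4, 1.5)

The blue cylinder was at about (13.6, 3.5) and moved to about (11.2, 5.0).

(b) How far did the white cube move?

1.9

The white cube moved from about (10.8, 2.3) to (8.9, 2.7), a distance of √(1.9² + 0.4²) ≈ 1.9.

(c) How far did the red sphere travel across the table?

1.9

The red sphere moved from about (8.0, 5.2) to (8.8, 6.9), a distance of √(0.8² + 1.7²) ≈ 1.9.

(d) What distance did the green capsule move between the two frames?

2.5

The green capsule was near (11.1, 5.4) before and (8.6, 4.9) after, so it travelled √(2.5² + 0.5²) ≈ 2.5 units.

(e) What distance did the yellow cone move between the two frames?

2.5

The yellow cone was near (1.3, 1.0) before and (1.3, 3.5) after, so it travelled √(0.0² + 2.5²) ≈ 2.5 units.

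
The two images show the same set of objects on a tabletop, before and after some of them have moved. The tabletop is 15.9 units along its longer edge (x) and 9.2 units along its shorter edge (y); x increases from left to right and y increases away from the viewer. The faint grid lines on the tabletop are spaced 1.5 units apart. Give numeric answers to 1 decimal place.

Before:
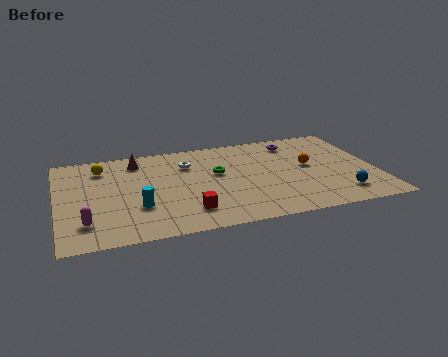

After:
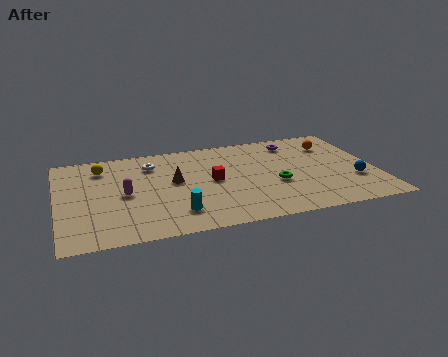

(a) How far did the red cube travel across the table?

3.0

The red cube was near (6.3, 2.0) before and (7.7, 4.7) after, so it travelled √(1.4² + 2.7²) ≈ 3.0 units.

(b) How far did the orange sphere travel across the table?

2.4

The orange sphere was near (12.6, 5.0) before and (14.0, 6.9) after, so it travelled √(1.4² + 1.9²) ≈ 2.4 units.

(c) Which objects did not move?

the purple torus and the yellow sphere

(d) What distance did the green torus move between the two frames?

3.3

The green torus moved from about (8.0, 5.4) to (10.8, 3.6), a distance of √(2.8² + 1.8²) ≈ 3.3.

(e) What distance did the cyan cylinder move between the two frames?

2.1

The cyan cylinder was near (3.9, 3.0) before and (5.7, 2.0) after, so it travelled √(1.8² + 1.0²) ≈ 2.1 units.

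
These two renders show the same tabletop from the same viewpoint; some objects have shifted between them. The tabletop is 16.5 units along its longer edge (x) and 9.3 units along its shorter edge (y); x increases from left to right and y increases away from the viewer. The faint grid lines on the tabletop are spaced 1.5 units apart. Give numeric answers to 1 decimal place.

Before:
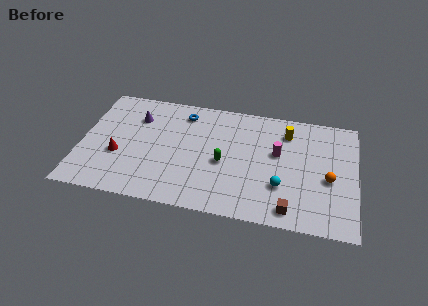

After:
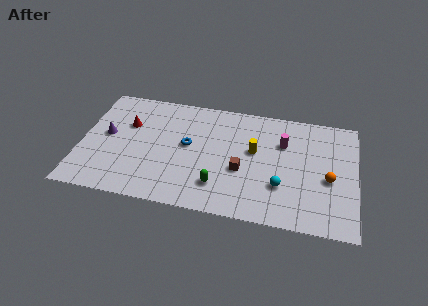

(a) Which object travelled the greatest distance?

the brown cube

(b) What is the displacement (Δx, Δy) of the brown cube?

(-3.0, 2.5)

The brown cube started near (12.7, 1.2) and ended near (9.7, 3.7).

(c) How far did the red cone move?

2.6

The red cone was near (2.3, 3.5) before and (2.7, 6.1) after, so it travelled √(0.4² + 2.6²) ≈ 2.6 units.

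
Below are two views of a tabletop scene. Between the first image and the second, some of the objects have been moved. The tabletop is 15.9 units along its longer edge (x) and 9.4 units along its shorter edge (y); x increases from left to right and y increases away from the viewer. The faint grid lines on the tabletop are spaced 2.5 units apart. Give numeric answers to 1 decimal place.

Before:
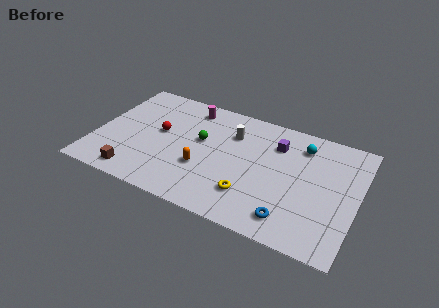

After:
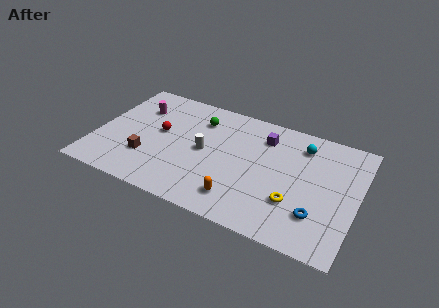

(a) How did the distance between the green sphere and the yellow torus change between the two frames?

+3.0

They were about 4.6 units apart before and 7.6 after — 3.0 units further apart.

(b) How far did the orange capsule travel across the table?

2.8

The orange capsule moved from about (6.7, 3.3) to (9.1, 1.8), a distance of √(2.4² + 1.5²) ≈ 2.8.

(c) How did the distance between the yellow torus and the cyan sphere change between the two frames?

-1.1

The distance was about 5.7 in the first image and 4.6 in the second, so they moved 1.1 units closer together.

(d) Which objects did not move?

the red sphere and the cyan sphere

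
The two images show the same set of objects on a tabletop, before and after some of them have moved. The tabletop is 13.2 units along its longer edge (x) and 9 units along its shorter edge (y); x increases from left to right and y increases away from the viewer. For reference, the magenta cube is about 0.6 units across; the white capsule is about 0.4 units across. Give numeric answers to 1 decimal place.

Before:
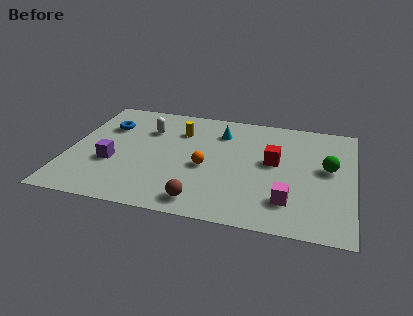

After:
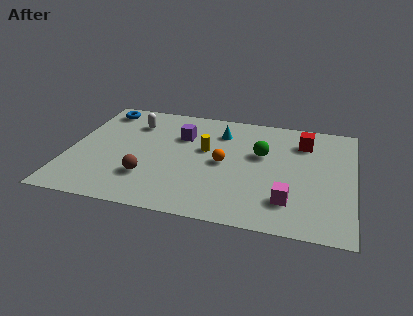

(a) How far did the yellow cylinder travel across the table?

1.8

The yellow cylinder was near (5.0, 6.6) before and (6.3, 5.3) after, so it travelled √(1.3² + 1.3²) ≈ 1.8 units.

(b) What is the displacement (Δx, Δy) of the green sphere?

(-3.1, 0.5)

The green sphere started near (12.0, 5.0) and ended near (8.9, 5.5).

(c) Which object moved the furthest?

the purple cube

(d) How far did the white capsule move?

0.8

The white capsule was near (3.5, 6.4) before and (2.8, 6.8) after, so it travelled √(0.7² + 0.4²) ≈ 0.8 units.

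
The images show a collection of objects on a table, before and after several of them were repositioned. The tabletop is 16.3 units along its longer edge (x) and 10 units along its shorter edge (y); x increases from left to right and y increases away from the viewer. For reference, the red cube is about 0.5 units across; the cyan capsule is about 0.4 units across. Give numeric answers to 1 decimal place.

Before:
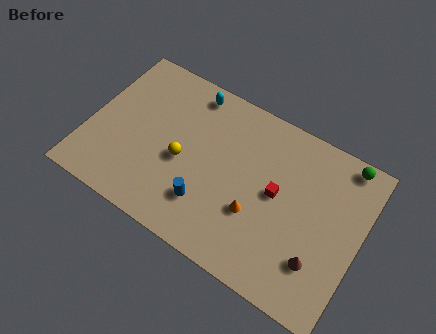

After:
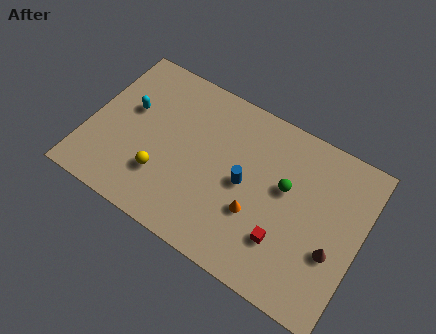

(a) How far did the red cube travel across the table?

2.6

The red cube moved from about (11.3, 5.3) to (12.1, 2.8), a distance of √(0.8² + 2.5²) ≈ 2.6.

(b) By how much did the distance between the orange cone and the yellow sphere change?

+0.9

The distance was about 4.7 in the first image and 5.6 in the second, so they moved 0.9 units further apart.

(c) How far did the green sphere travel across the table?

4.5

The green sphere was near (14.8, 9.1) before and (11.7, 5.9) after, so it travelled √(3.1² + 3.2²) ≈ 4.5 units.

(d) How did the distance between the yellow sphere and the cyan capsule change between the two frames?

-0.4

The distance was about 4.4 in the first image and 4.0 in the second, so they moved 0.4 units closer together.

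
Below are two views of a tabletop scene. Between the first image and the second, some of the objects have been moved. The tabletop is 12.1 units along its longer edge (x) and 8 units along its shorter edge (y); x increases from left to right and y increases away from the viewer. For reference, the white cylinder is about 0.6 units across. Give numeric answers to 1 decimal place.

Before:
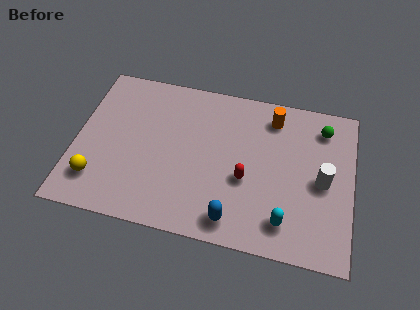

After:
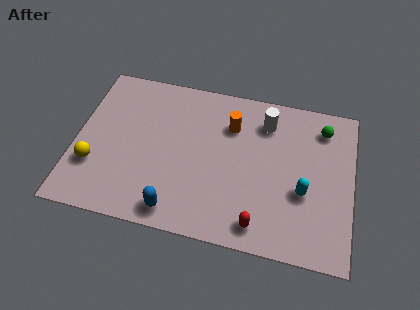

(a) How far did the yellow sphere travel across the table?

0.7

The yellow sphere was near (1.1, 1.8) before and (0.9, 2.5) after, so it travelled √(0.2² + 0.7²) ≈ 0.7 units.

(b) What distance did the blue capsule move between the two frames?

2.5

The blue capsule was near (7.1, 1.1) before and (4.6, 1.0) after, so it travelled √(2.5² + 0.1²) ≈ 2.5 units.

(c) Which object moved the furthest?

the white cylinder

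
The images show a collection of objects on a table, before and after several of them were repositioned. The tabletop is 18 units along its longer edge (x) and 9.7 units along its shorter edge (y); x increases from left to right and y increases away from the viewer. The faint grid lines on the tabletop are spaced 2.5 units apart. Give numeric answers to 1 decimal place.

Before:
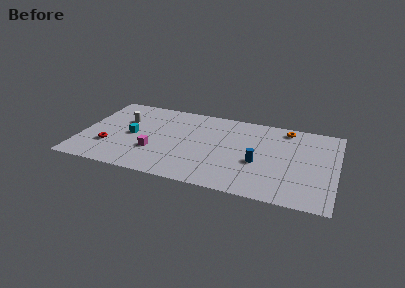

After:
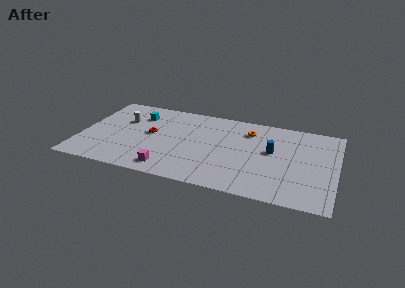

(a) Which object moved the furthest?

the red torus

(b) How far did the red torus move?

3.6

The red torus was near (2.1, 3.0) before and (4.9, 5.2) after, so it travelled √(2.8² + 2.2²) ≈ 3.6 units.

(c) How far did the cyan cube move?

2.6

The cyan cube was near (3.6, 4.7) before and (3.8, 7.3) after, so it travelled √(0.2² + 2.6²) ≈ 2.6 units.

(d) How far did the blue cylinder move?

1.8

From (12.6, 3.9) to (13.5, 5.5), the blue cylinder covered √(0.9² + 1.6²) ≈ 1.8 units.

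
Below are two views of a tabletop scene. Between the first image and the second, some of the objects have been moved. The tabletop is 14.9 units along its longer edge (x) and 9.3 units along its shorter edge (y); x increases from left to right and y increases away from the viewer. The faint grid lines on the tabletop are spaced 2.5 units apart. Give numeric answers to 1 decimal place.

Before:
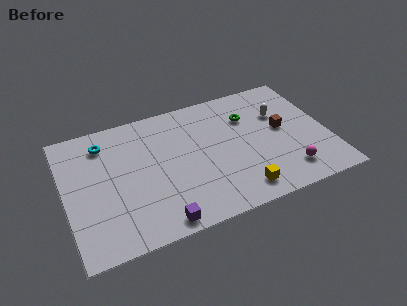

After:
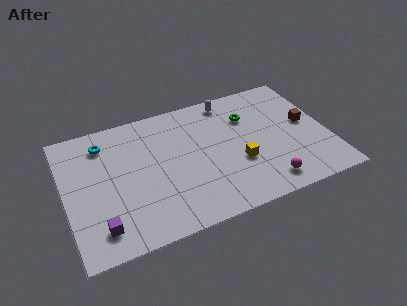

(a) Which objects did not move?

the cyan torus and the green torus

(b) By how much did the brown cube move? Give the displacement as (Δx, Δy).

(1.4, 0.0)

The brown cube started near (12.4, 5.0) and ended near (13.8, 5.0).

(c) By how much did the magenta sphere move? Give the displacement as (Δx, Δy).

(-1.3, -0.4)

The magenta sphere was at about (12.3, 1.8) and moved to about (11.0, 1.4).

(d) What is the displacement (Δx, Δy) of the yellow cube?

(0.2, 2.0)

The yellow cube was at about (9.5, 1.4) and moved to about (9.7, 3.4).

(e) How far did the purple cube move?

3.3

From (4.9, 0.9) to (1.7, 1.7), the purple cube covered √(3.2² + 0.8²) ≈ 3.3 units.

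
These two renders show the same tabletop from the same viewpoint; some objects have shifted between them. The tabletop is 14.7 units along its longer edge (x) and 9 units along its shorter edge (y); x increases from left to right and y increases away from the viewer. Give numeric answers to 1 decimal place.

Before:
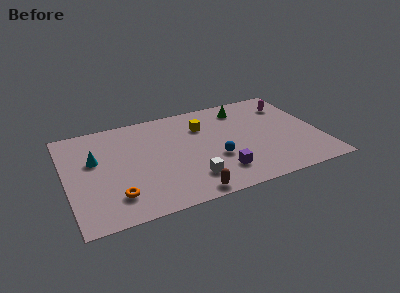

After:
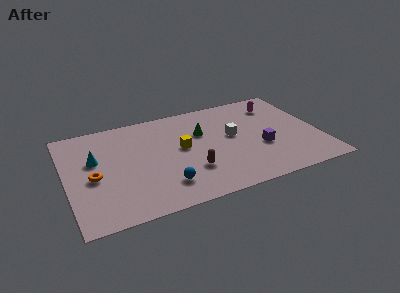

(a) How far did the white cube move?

4.1

From (6.9, 2.0) to (9.7, 5.0), the white cube covered √(2.8² + 3.0²) ≈ 4.1 units.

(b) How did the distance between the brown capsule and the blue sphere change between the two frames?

-1.4

They were about 3.1 units apart before and 1.7 after — 1.4 units closer together.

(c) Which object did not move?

the cyan cone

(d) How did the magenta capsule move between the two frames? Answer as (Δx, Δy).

(-0.7, 0.2)

The magenta capsule started near (13.3, 6.9) and ended near (12.6, 7.1).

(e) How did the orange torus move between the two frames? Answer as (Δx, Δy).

(-1.1, 2.0)

The orange torus started near (2.6, 2.0) and ended near (1.5, 4.0).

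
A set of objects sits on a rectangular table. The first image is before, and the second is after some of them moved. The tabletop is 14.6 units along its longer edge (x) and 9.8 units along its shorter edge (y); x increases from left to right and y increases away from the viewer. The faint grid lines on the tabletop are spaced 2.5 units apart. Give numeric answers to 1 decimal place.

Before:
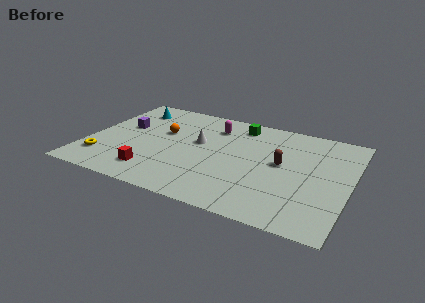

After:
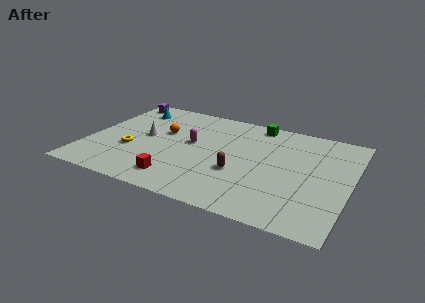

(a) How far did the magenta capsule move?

2.3

The magenta capsule was near (6.7, 7.6) before and (5.7, 5.5) after, so it travelled √(1.0² + 2.1²) ≈ 2.3 units.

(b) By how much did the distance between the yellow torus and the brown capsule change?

-4.1

Before: roughly 10.2 units apart; after: 6.1. That's 4.1 units closer together.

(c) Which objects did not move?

the orange sphere and the cyan cone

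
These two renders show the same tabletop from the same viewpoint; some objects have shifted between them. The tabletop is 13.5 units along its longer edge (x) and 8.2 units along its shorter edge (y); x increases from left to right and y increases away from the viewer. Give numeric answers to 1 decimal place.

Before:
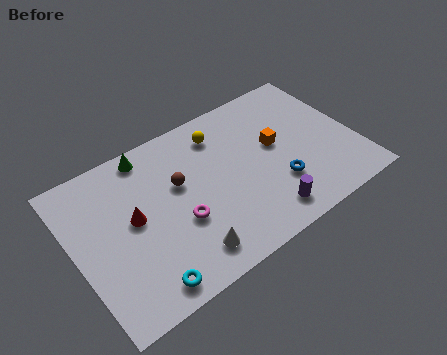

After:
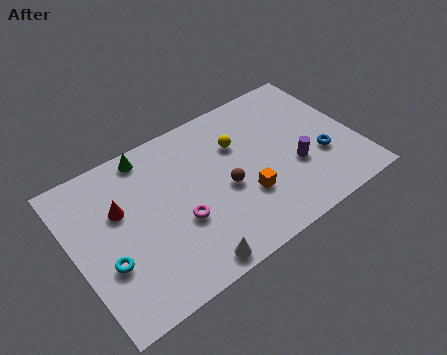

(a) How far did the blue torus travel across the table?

2.2

The blue torus was near (9.5, 2.5) before and (11.7, 2.9) after, so it travelled √(2.2² + 0.4²) ≈ 2.2 units.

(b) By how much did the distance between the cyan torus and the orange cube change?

-1.4

They were about 8.0 units apart before and 6.6 after — 1.4 units closer together.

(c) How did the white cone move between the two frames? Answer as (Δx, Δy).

(0.0, -0.6)

From the two frames, the white cone sits at roughly (4.8, 1.4) before and (4.8, 0.8) after.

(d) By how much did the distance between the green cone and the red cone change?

-0.4

The distance was about 3.1 in the first image and 2.7 in the second, so they moved 0.4 units closer together.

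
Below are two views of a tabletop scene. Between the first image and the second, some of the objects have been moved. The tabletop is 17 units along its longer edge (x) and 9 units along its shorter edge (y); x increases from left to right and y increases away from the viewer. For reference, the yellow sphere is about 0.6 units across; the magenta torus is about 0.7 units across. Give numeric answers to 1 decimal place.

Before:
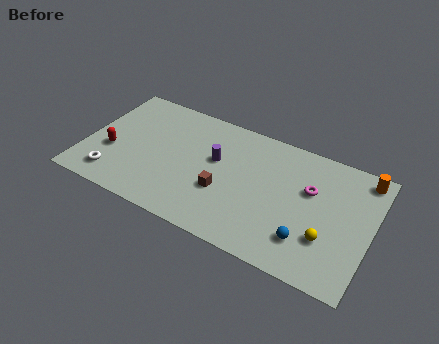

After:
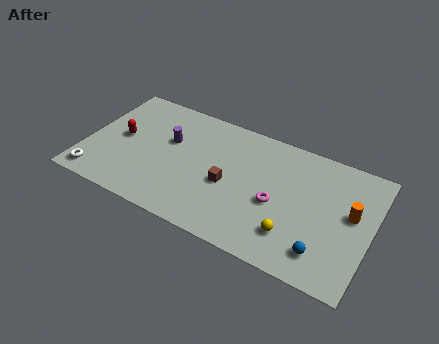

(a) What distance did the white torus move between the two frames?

1.1

The white torus moved from about (2.0, 1.6) to (1.0, 1.2), a distance of √(1.0² + 0.4²) ≈ 1.1.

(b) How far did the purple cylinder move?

2.9

From (7.7, 5.4) to (4.8, 5.6), the purple cylinder covered √(2.9² + 0.2²) ≈ 2.9 units.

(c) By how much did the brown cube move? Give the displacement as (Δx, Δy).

(0.2, 0.6)

From the two frames, the brown cube sits at roughly (8.4, 3.3) before and (8.6, 3.9) after.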